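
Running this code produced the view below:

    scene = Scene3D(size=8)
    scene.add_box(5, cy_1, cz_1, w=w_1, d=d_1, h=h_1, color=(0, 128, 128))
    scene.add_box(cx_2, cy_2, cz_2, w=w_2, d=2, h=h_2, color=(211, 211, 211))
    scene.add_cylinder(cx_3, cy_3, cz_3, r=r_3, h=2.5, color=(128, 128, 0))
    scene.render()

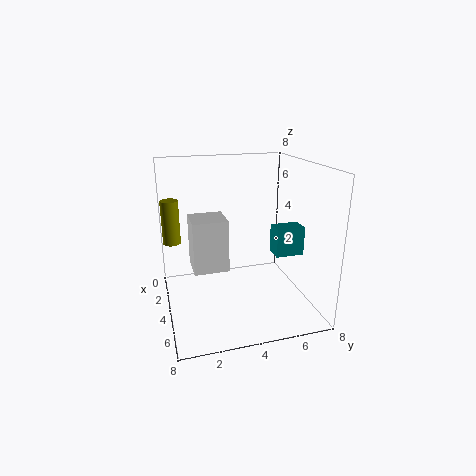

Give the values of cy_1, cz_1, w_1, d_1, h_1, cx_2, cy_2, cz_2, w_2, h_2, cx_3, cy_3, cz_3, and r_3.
cy_1 = 5.5; cz_1 = 3.5; w_1 = 1; d_1 = 1.5; h_1 = 1.5; cx_2 = 2; cy_2 = 1.5; cz_2 = 2; w_2 = 2; h_2 = 3; cx_3 = 2.5; cy_3 = 0.5; cz_3 = 3.5; r_3 = 0.5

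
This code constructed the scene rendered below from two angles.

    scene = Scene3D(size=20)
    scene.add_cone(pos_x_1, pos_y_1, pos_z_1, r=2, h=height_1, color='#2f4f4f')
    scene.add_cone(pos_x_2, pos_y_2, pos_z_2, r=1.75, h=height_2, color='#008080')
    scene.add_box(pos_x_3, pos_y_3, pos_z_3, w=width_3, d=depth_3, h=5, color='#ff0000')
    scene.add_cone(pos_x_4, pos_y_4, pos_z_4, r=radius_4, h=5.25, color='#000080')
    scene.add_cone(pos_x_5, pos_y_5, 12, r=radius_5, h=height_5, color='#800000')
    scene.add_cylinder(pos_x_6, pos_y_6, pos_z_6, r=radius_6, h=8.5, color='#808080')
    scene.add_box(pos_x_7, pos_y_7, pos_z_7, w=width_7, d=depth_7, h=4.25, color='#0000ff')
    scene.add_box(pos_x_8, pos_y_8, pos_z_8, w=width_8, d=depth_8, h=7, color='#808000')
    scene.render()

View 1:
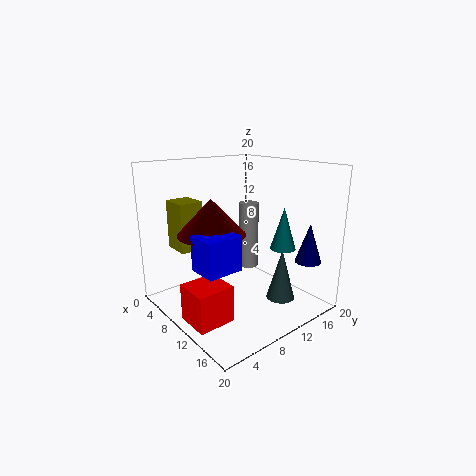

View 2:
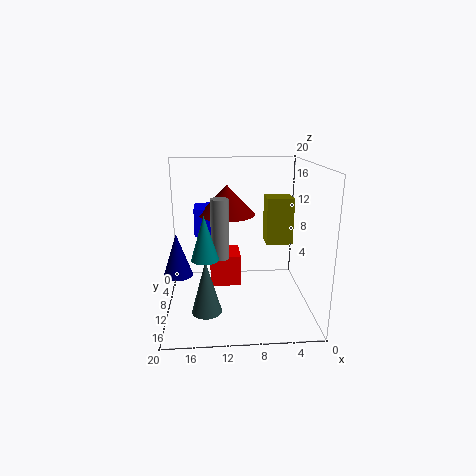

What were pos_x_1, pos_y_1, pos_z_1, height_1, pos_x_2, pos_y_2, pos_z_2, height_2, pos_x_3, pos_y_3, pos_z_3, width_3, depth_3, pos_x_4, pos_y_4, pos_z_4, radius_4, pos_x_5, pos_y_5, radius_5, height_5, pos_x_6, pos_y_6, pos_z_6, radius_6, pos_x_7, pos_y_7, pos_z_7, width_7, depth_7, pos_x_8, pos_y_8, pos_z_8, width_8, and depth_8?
pos_x_1 = 14.5
pos_y_1 = 14.25
pos_z_1 = 1.25
height_1 = 7.25
pos_x_2 = 14.5
pos_y_2 = 14.25
pos_z_2 = 8.75
height_2 = 5.75
pos_x_3 = 9.25
pos_y_3 = 1
pos_z_3 = 0.5
width_3 = 4.75
depth_3 = 5
pos_x_4 = 17.75
pos_y_4 = 15.75
pos_z_4 = 7.5
radius_4 = 1.75
pos_x_5 = 11.25
pos_y_5 = 4.75
radius_5 = 4.25
height_5 = 4.5
pos_x_6 = 12.5
pos_y_6 = 9.75
pos_z_6 = 7
radius_6 = 1.25
pos_x_7 = 12.5
pos_y_7 = 1
pos_z_7 = 8.75
width_7 = 3.75
depth_7 = 4.5
pos_x_8 = 1.5
pos_y_8 = 3.75
pos_z_8 = 7.75
width_8 = 4
depth_8 = 3.5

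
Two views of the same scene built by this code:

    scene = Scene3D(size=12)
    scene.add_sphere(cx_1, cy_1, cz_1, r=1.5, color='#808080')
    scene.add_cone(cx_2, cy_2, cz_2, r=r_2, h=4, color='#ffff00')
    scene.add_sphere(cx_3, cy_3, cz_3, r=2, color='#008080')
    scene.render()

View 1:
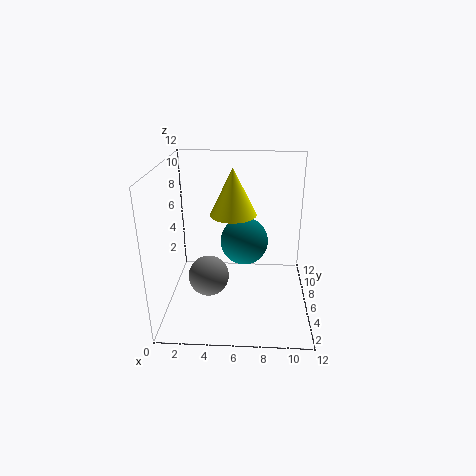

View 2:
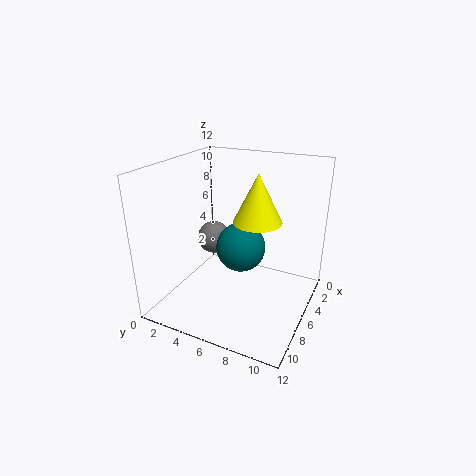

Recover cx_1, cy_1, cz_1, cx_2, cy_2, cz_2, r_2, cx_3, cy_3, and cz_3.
cx_1 = 4
cy_1 = 2.5
cz_1 = 4.5
cx_2 = 5.5
cy_2 = 7.5
cz_2 = 7.5
r_2 = 2
cx_3 = 6.5
cy_3 = 6.5
cz_3 = 5.5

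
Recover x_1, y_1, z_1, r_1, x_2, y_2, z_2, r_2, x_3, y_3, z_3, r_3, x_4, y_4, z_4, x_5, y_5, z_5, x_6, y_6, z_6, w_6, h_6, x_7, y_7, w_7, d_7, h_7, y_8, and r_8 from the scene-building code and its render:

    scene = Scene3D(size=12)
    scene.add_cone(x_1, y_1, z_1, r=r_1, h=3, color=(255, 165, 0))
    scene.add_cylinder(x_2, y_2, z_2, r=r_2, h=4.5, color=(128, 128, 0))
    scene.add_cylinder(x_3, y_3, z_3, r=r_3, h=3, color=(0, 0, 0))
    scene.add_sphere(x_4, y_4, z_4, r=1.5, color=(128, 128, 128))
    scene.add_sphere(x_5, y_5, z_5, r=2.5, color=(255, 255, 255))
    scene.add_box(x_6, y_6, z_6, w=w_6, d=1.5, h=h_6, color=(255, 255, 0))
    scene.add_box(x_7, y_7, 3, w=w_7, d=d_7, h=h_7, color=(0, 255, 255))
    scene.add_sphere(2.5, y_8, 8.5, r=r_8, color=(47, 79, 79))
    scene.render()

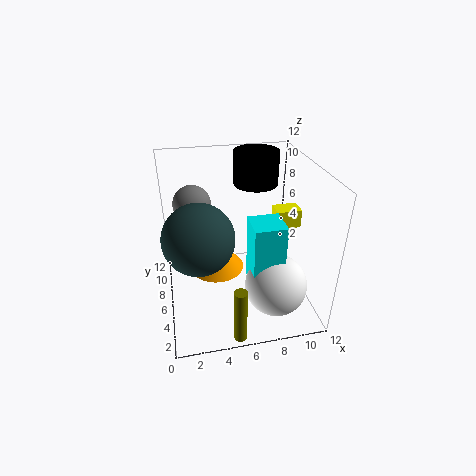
x_1 = 4.5; y_1 = 8.5; z_1 = 1.5; r_1 = 2.5; x_2 = 5; y_2 = 0.5; z_2 = 0.5; r_2 = 0.5; x_3 = 8.5; y_3 = 10; z_3 = 9; r_3 = 2; x_4 = 2.5; y_4 = 7; z_4 = 9; x_5 = 8.5; y_5 = 3; z_5 = 3; x_6 = 9; y_6 = 5; z_6 = 7; w_6 = 2; h_6 = 1.5; x_7 = 6.5; y_7 = 2.5; w_7 = 2.5; d_7 = 2.5; h_7 = 5.5; y_8 = 2.5; r_8 = 2.5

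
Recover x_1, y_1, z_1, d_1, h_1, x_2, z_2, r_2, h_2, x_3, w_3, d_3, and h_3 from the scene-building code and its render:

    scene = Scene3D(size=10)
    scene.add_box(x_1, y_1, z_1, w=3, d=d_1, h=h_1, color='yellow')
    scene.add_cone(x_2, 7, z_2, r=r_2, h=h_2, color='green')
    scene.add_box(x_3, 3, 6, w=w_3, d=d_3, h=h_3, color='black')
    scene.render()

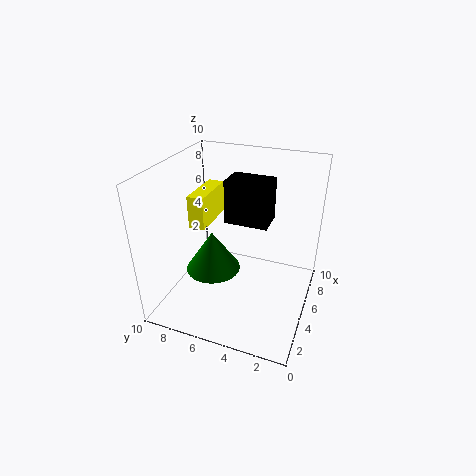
x_1 = 2; y_1 = 6; z_1 = 7; d_1 = 1; h_1 = 2; x_2 = 5; z_2 = 2; r_2 = 2; h_2 = 3; x_3 = 5; w_3 = 2; d_3 = 3; h_3 = 3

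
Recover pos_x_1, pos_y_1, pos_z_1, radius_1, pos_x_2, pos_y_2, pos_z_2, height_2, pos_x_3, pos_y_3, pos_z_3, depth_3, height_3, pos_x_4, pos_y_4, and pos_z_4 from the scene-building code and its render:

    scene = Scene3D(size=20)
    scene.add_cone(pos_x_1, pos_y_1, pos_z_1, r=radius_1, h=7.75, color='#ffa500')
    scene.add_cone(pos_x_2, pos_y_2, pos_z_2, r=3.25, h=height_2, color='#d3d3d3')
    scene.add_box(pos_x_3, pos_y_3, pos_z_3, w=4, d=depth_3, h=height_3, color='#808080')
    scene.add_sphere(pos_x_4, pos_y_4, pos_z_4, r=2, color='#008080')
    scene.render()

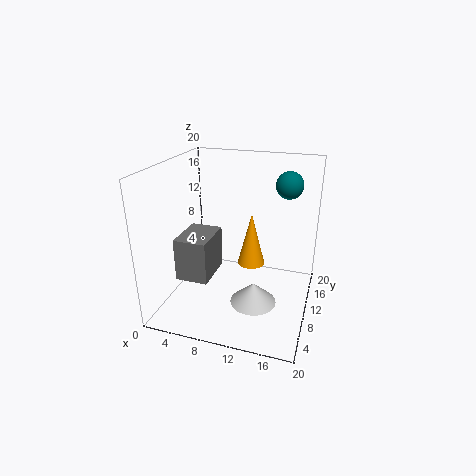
pos_x_1 = 11.25
pos_y_1 = 12.5
pos_z_1 = 5
radius_1 = 2
pos_x_2 = 12.75
pos_y_2 = 8.5
pos_z_2 = 1
height_2 = 3
pos_x_3 = 4.75
pos_y_3 = 1.5
pos_z_3 = 7.5
depth_3 = 5.5
height_3 = 5.25
pos_x_4 = 15.75
pos_y_4 = 16.25
pos_z_4 = 16.25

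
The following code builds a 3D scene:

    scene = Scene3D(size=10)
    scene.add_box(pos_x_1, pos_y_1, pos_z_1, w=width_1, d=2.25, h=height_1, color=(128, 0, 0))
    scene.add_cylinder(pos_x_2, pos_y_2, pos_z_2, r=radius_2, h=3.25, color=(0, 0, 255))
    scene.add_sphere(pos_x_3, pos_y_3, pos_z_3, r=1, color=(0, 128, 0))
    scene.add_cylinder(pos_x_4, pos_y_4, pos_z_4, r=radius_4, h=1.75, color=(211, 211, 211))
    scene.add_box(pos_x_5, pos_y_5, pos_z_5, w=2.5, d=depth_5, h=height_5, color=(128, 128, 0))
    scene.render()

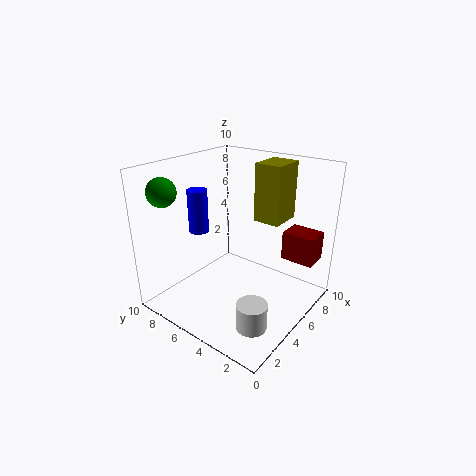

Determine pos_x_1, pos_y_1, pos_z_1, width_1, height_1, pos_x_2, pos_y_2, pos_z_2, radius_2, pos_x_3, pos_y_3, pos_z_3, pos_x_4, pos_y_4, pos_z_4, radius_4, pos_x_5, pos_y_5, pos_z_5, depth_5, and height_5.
pos_x_1 = 6.75, pos_y_1 = 0.25, pos_z_1 = 3.5, width_1 = 1.75, height_1 = 2, pos_x_2 = 5, pos_y_2 = 8.75, pos_z_2 = 4.5, radius_2 = 0.75, pos_x_3 = 2, pos_y_3 = 9, pos_z_3 = 8.25, pos_x_4 = 2.5, pos_y_4 = 2, pos_z_4 = 0.5, radius_4 = 1, pos_x_5 = 7.25, pos_y_5 = 3.25, pos_z_5 = 5.5, depth_5 = 2, height_5 = 4.25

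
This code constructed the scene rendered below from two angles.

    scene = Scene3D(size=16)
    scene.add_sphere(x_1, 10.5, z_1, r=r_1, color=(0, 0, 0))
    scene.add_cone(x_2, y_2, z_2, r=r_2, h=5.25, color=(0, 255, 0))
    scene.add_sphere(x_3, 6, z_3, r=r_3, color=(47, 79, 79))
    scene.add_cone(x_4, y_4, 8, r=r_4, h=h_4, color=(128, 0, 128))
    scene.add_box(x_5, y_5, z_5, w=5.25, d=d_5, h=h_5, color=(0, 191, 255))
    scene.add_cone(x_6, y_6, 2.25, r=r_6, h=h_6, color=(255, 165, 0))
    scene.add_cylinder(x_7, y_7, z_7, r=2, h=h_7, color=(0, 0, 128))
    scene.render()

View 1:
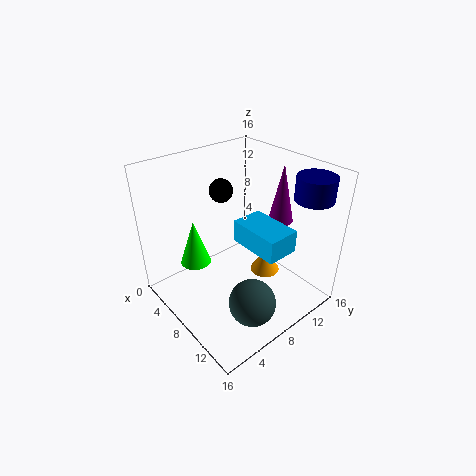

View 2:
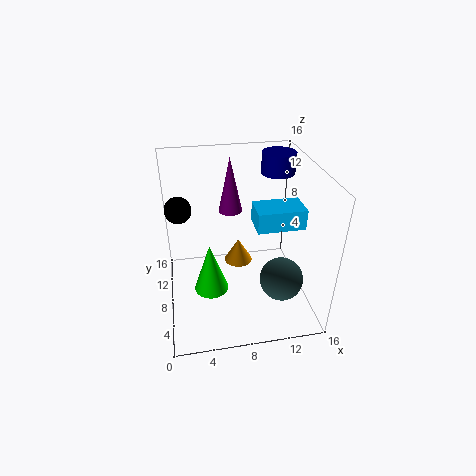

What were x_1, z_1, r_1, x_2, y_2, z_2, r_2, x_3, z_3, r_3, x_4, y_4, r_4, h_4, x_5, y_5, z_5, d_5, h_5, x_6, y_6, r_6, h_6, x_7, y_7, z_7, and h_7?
x_1 = 1.75, z_1 = 10.75, r_1 = 1.5, x_2 = 4.5, y_2 = 4.5, z_2 = 4.5, r_2 = 1.75, x_3 = 12.75, z_3 = 3, r_3 = 2.5, x_4 = 8.25, y_4 = 14.5, r_4 = 1.5, h_4 = 7, x_5 = 9.75, y_5 = 6, z_5 = 9.5, d_5 = 3.25, h_5 = 2.25, x_6 = 8.75, y_6 = 11.75, r_6 = 1.75, h_6 = 3, x_7 = 13.75, y_7 = 13, z_7 = 13.25, h_7 = 2.5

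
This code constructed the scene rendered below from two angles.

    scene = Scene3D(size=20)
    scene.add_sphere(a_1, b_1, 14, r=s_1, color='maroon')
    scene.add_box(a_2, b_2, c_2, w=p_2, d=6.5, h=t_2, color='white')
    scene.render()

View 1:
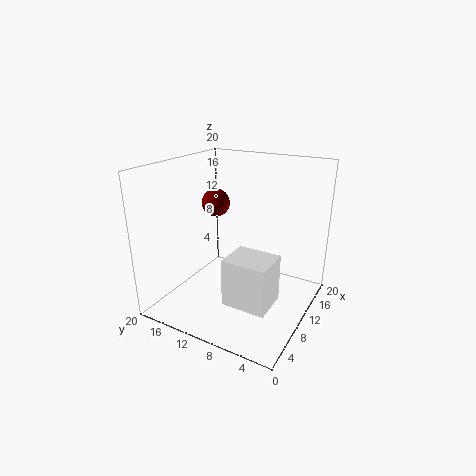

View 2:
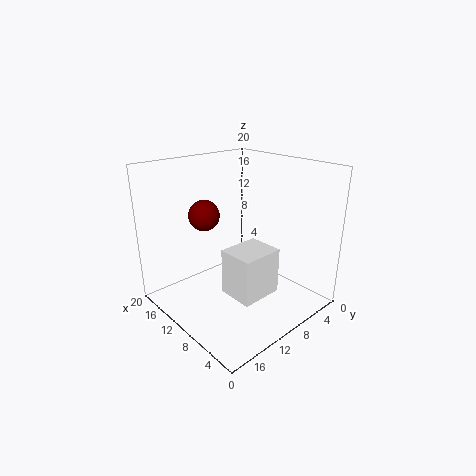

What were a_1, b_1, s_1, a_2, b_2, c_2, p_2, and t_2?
a_1 = 11.5
b_1 = 14.5
s_1 = 2
a_2 = 7
b_2 = 4.5
c_2 = 0.5
p_2 = 5.5
t_2 = 7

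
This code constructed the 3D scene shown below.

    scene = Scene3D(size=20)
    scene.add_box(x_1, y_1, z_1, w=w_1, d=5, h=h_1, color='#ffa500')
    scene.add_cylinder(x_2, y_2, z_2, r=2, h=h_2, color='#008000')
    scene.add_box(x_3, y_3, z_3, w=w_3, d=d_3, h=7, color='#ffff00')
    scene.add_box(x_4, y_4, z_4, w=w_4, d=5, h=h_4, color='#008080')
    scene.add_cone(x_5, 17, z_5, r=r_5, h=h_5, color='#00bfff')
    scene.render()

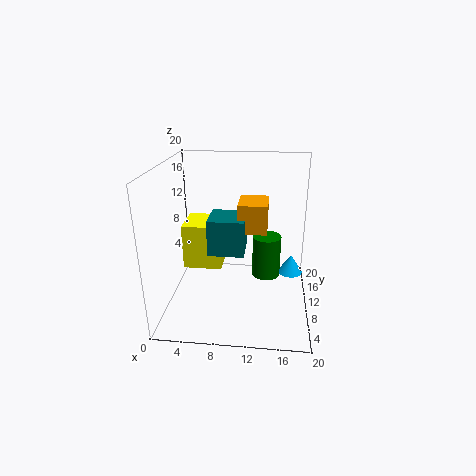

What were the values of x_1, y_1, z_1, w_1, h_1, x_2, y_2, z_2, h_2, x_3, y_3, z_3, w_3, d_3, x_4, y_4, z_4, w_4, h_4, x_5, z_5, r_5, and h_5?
x_1 = 10; y_1 = 9; z_1 = 11; w_1 = 4; h_1 = 4; x_2 = 14; y_2 = 11; z_2 = 4; h_2 = 6; x_3 = 1; y_3 = 13; z_3 = 3; w_3 = 6; d_3 = 6; x_4 = 6; y_4 = 8; z_4 = 8; w_4 = 5; h_4 = 5; x_5 = 18; z_5 = 1; r_5 = 2; h_5 = 3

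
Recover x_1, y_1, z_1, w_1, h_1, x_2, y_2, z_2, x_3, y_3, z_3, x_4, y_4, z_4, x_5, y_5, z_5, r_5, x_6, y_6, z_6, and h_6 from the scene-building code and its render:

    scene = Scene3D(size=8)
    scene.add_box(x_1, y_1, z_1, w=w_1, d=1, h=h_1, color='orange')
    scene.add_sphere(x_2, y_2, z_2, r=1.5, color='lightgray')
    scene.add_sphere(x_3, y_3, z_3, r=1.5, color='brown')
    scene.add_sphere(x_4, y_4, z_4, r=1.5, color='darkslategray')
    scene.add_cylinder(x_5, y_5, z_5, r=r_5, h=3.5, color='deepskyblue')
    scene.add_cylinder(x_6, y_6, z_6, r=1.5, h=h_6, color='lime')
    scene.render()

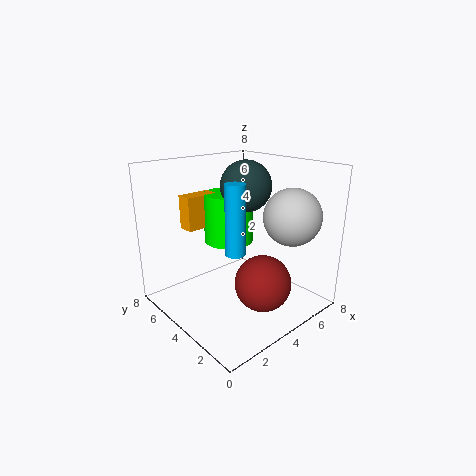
x_1 = 2.5, y_1 = 6.5, z_1 = 4, w_1 = 2, h_1 = 2, x_2 = 5.5, y_2 = 1.5, z_2 = 5.5, x_3 = 4, y_3 = 2, z_3 = 2, x_4 = 5.5, y_4 = 5, z_4 = 6.5, x_5 = 2.5, y_5 = 2.5, z_5 = 4, r_5 = 0.5, x_6 = 5, y_6 = 6, z_6 = 3, h_6 = 3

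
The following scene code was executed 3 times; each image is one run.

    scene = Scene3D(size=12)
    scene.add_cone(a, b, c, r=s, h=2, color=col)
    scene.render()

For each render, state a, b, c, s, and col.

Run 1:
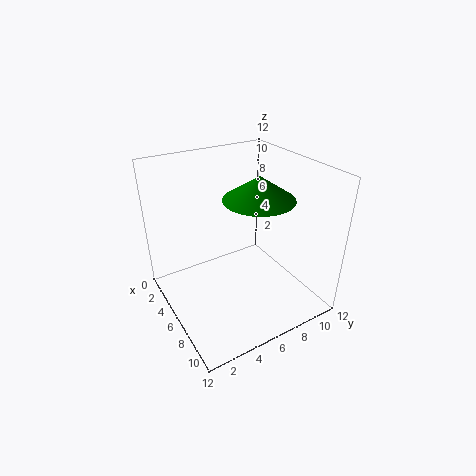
a = 6, b = 8, c = 9, s = 3, col = 'green'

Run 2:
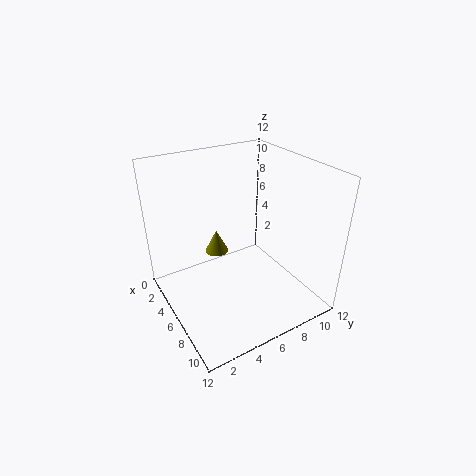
a = 4, b = 5, c = 4, s = 1, col = 'olive'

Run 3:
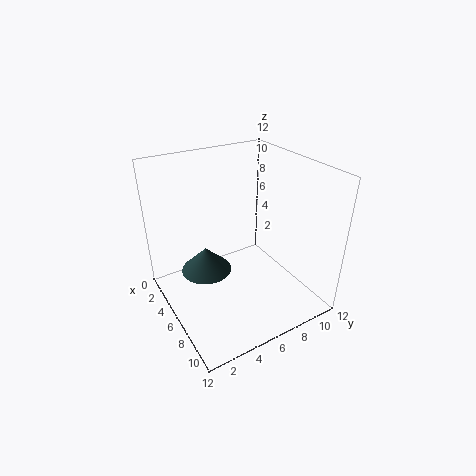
a = 6, b = 3, c = 4, s = 2, col = 'darkslategray'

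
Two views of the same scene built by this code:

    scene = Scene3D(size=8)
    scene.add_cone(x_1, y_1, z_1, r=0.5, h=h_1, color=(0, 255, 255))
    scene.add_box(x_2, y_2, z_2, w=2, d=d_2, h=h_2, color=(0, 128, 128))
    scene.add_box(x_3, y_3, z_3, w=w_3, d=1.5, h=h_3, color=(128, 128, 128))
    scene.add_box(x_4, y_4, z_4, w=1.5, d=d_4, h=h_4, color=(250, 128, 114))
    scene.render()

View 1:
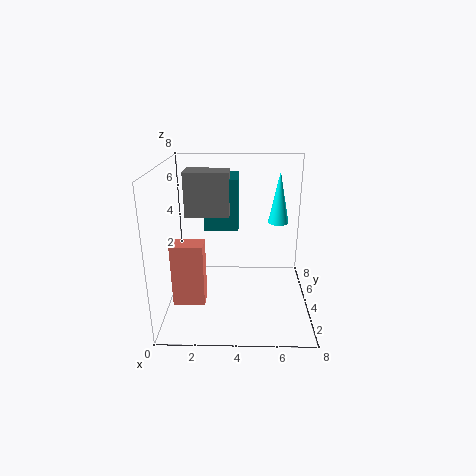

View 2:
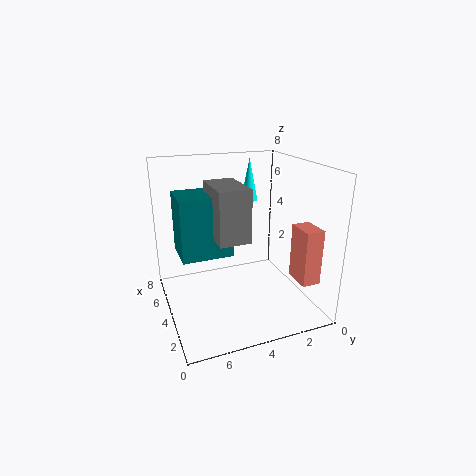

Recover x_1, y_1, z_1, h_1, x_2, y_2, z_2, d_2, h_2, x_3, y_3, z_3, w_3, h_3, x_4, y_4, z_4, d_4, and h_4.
x_1 = 6
y_1 = 2.5
z_1 = 5.5
h_1 = 2.5
x_2 = 2
y_2 = 5
z_2 = 4
d_2 = 2.5
h_2 = 3
x_3 = 1
y_3 = 4.5
z_3 = 5
w_3 = 2.5
h_3 = 2.5
x_4 = 1
y_4 = 0.5
z_4 = 2
d_4 = 1
h_4 = 3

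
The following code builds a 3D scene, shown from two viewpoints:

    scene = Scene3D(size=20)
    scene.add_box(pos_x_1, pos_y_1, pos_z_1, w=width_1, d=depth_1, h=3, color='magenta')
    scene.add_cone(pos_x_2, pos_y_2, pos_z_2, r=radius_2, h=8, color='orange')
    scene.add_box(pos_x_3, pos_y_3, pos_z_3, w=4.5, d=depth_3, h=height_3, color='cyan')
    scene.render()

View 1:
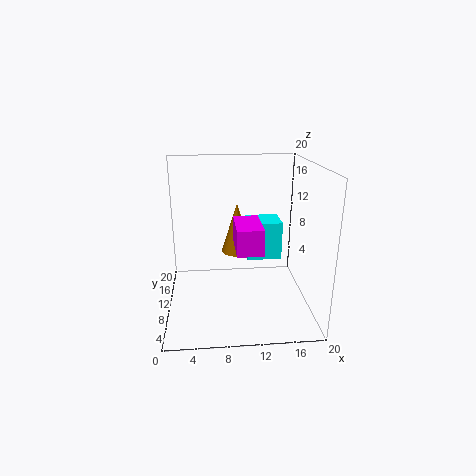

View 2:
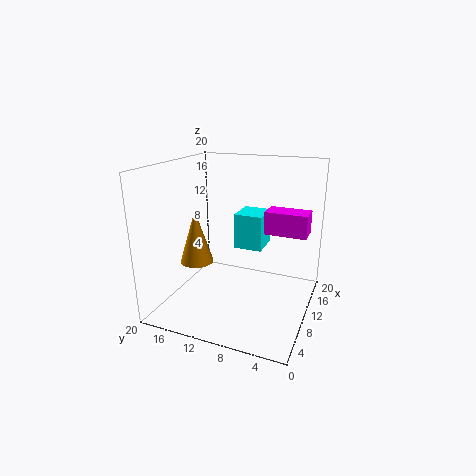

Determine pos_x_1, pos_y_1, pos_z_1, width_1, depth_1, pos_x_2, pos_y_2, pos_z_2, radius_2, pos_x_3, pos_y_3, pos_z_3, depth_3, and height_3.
pos_x_1 = 9, pos_y_1 = 0.5, pos_z_1 = 11.5, width_1 = 3, depth_1 = 5.5, pos_x_2 = 10.5, pos_y_2 = 17, pos_z_2 = 5, radius_2 = 2.5, pos_x_3 = 11, pos_y_3 = 7, pos_z_3 = 8, depth_3 = 4, height_3 = 5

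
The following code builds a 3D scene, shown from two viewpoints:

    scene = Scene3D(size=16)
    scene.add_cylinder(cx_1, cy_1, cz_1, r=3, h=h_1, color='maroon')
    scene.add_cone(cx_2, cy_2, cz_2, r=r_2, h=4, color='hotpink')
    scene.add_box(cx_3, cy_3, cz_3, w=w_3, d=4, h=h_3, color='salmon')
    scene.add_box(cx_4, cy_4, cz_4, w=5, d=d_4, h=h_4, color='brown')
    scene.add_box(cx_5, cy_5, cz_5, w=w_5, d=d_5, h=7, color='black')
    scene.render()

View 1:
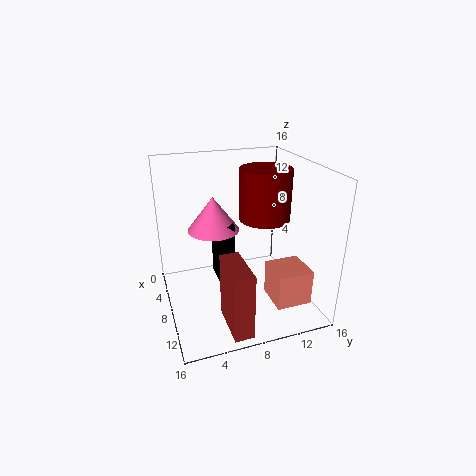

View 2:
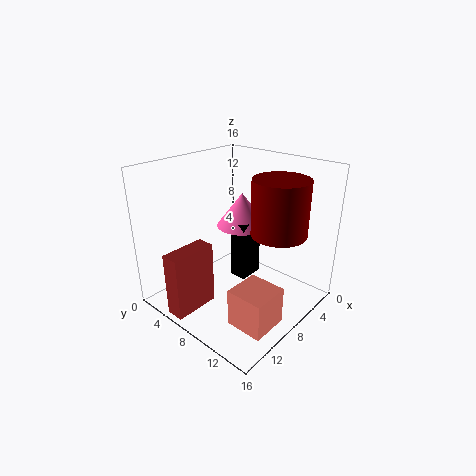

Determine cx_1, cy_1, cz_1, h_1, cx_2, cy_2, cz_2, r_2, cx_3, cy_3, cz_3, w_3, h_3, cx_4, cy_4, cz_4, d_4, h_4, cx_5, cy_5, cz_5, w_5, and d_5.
cx_1 = 6; cy_1 = 12; cz_1 = 9; h_1 = 6; cx_2 = 5; cy_2 = 6; cz_2 = 8; r_2 = 3; cx_3 = 9; cy_3 = 11; cz_3 = 1; w_3 = 4; h_3 = 4; cx_4 = 11; cy_4 = 5; cz_4 = 1; d_4 = 2; h_4 = 7; cx_5 = 4; cy_5 = 6; cz_5 = 2; w_5 = 3; d_5 = 2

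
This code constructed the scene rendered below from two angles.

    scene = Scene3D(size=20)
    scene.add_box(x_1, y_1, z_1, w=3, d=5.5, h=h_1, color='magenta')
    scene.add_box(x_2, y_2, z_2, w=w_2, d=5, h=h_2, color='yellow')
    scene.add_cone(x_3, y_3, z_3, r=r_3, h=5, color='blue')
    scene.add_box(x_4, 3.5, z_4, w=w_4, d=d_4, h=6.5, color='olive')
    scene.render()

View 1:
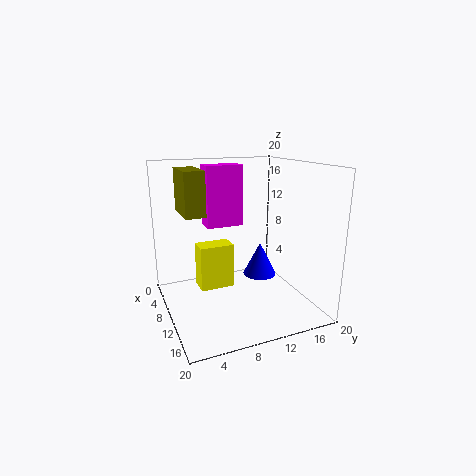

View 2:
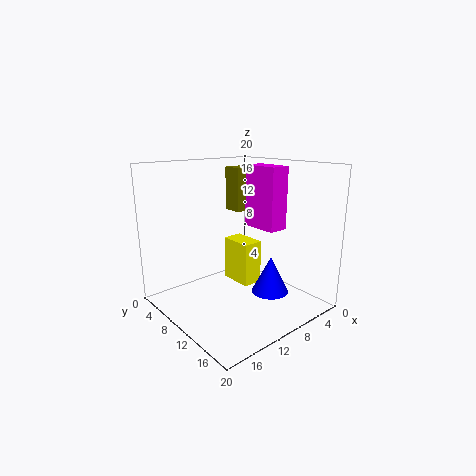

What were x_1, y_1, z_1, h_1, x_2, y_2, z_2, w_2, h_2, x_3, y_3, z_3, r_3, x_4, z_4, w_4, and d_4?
x_1 = 3
y_1 = 7
z_1 = 10.5
h_1 = 9
x_2 = 5.5
y_2 = 5
z_2 = 2
w_2 = 3
h_2 = 6.5
x_3 = 8
y_3 = 14.5
z_3 = 3
r_3 = 2.5
x_4 = 0.5
z_4 = 12.5
w_4 = 6.5
d_4 = 3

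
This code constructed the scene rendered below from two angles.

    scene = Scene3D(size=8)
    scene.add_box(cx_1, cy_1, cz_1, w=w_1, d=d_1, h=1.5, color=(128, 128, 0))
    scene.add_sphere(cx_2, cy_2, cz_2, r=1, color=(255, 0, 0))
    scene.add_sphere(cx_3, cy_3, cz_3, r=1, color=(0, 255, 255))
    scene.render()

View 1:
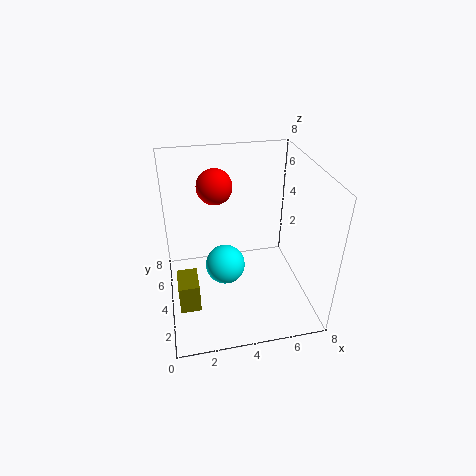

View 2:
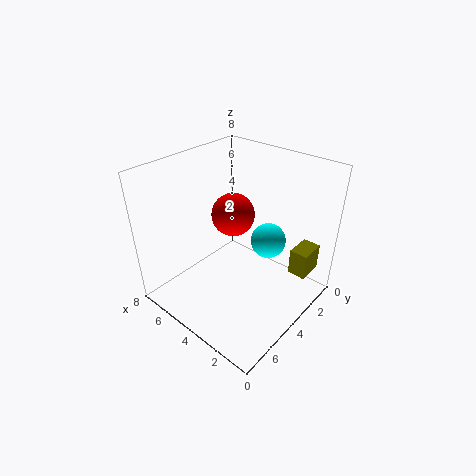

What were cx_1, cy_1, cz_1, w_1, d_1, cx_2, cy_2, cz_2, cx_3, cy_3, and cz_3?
cx_1 = 0.5; cy_1 = 1; cz_1 = 2; w_1 = 1; d_1 = 1.5; cx_2 = 3; cy_2 = 5.5; cz_2 = 6.5; cx_3 = 3; cy_3 = 2.5; cz_3 = 3.5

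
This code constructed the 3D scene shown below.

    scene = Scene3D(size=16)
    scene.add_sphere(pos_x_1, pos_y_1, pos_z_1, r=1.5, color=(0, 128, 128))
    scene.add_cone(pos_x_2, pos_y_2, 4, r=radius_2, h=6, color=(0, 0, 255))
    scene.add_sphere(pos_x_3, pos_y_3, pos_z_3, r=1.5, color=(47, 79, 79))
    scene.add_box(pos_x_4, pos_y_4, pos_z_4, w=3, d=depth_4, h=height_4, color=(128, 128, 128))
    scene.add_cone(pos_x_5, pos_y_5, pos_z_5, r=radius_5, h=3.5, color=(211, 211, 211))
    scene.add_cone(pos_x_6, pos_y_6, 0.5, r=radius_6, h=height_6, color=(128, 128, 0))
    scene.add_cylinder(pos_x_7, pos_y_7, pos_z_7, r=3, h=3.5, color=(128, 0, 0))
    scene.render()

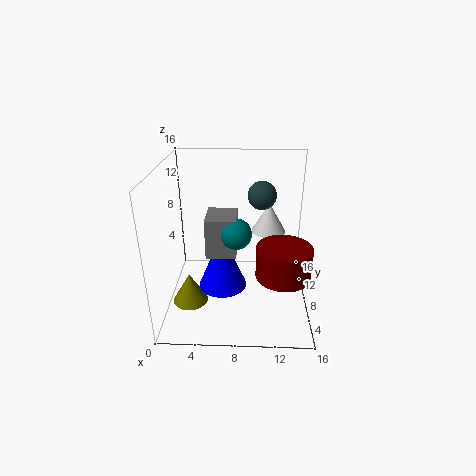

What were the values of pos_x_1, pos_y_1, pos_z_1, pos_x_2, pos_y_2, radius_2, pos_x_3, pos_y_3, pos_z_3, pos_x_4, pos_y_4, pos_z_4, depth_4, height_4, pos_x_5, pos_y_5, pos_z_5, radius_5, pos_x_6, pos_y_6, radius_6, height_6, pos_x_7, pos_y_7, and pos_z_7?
pos_x_1 = 8; pos_y_1 = 4; pos_z_1 = 10.5; pos_x_2 = 6.5; pos_y_2 = 5; radius_2 = 2.5; pos_x_3 = 10.5; pos_y_3 = 8; pos_z_3 = 13; pos_x_4 = 5; pos_y_4 = 3.5; pos_z_4 = 8; depth_4 = 3.5; height_4 = 4; pos_x_5 = 11.5; pos_y_5 = 11; pos_z_5 = 7.5; radius_5 = 2; pos_x_6 = 2.5; pos_y_6 = 6.5; radius_6 = 2; height_6 = 3.5; pos_x_7 = 13; pos_y_7 = 6; pos_z_7 = 4.5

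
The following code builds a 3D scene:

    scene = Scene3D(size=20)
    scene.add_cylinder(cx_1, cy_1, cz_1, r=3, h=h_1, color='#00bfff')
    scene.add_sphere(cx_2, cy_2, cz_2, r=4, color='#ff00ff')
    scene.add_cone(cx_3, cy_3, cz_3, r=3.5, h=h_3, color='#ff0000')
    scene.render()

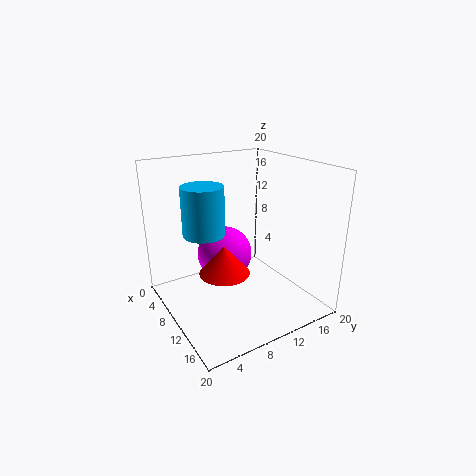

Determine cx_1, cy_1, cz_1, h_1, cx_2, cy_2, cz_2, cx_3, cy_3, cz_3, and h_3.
cx_1 = 6.5; cy_1 = 6.5; cz_1 = 10; h_1 = 7; cx_2 = 7; cy_2 = 9.5; cz_2 = 6.5; cx_3 = 10.5; cy_3 = 7.5; cz_3 = 5.5; h_3 = 4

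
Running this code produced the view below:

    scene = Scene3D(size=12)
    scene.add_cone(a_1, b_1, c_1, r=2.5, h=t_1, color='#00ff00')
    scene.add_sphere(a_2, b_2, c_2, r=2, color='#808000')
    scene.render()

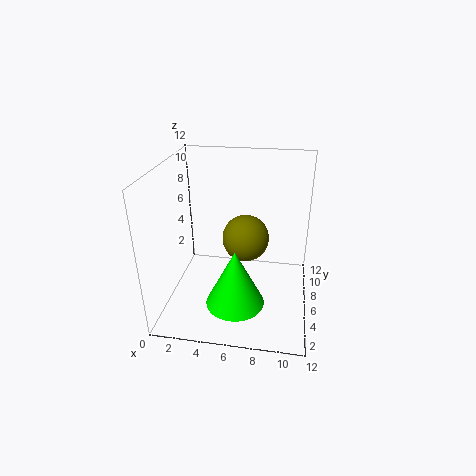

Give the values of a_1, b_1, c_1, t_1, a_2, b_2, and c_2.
a_1 = 6; b_1 = 4.5; c_1 = 0.5; t_1 = 5; a_2 = 6.5; b_2 = 7; c_2 = 5.5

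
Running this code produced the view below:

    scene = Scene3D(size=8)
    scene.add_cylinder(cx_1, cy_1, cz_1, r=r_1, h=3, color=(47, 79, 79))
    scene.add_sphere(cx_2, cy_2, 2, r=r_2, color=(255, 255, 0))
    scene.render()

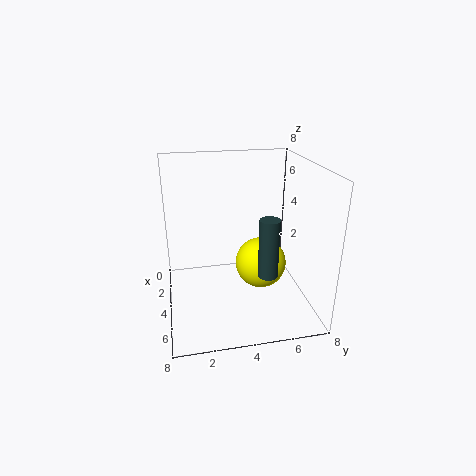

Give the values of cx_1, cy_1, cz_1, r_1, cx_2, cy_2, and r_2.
cx_1 = 6.5; cy_1 = 5; cz_1 = 3; r_1 = 0.5; cx_2 = 3.5; cy_2 = 5.5; r_2 = 1.5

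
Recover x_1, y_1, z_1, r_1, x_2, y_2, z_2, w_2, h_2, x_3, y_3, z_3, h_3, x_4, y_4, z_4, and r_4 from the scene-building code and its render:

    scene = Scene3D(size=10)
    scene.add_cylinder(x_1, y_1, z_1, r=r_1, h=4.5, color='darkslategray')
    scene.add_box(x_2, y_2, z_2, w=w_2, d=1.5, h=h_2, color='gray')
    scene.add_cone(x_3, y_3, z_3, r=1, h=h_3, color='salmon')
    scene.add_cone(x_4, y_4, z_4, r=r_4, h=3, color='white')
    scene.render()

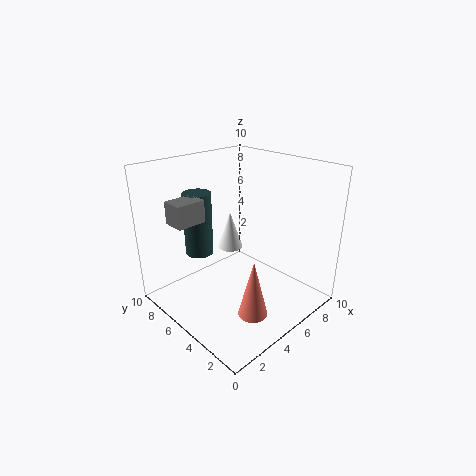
x_1 = 3.5, y_1 = 7.5, z_1 = 3.5, r_1 = 1, x_2 = 1, y_2 = 6, z_2 = 6.5, w_2 = 2, h_2 = 1.5, x_3 = 4, y_3 = 2.5, z_3 = 0.5, h_3 = 4, x_4 = 7, y_4 = 8, z_4 = 2.5, r_4 = 1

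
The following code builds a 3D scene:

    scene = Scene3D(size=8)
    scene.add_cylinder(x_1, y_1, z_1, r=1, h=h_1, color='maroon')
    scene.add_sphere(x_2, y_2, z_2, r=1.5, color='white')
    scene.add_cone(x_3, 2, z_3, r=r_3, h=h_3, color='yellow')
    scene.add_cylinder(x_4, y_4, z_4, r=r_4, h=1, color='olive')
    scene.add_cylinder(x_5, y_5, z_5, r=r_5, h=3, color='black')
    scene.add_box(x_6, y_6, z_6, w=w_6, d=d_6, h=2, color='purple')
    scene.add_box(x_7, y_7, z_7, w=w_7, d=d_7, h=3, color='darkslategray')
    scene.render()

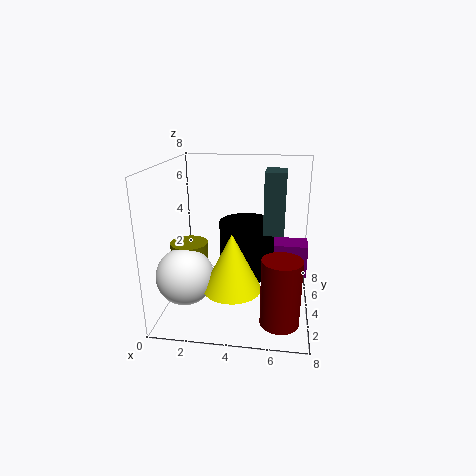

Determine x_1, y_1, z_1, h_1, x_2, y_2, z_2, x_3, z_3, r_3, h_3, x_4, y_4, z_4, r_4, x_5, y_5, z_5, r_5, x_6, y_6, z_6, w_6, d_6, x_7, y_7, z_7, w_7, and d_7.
x_1 = 6.5, y_1 = 1.5, z_1 = 0.5, h_1 = 3.5, x_2 = 1.5, y_2 = 2, z_2 = 2.5, x_3 = 4, z_3 = 2, r_3 = 1.5, h_3 = 3, x_4 = 1.5, y_4 = 3, z_4 = 3, r_4 = 1, x_5 = 4.5, y_5 = 4, z_5 = 2, r_5 = 1.5, x_6 = 5.5, y_6 = 5.5, z_6 = 1, w_6 = 2.5, d_6 = 1.5, x_7 = 5.5, y_7 = 2, z_7 = 5, w_7 = 1, d_7 = 1.5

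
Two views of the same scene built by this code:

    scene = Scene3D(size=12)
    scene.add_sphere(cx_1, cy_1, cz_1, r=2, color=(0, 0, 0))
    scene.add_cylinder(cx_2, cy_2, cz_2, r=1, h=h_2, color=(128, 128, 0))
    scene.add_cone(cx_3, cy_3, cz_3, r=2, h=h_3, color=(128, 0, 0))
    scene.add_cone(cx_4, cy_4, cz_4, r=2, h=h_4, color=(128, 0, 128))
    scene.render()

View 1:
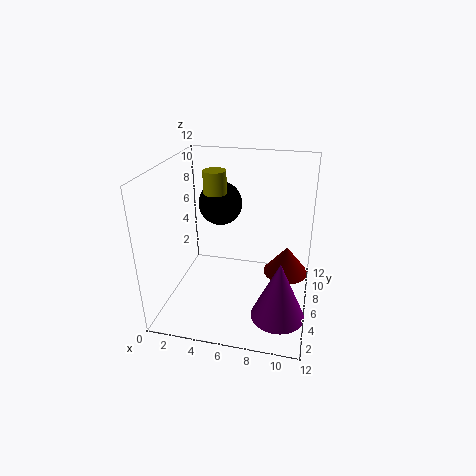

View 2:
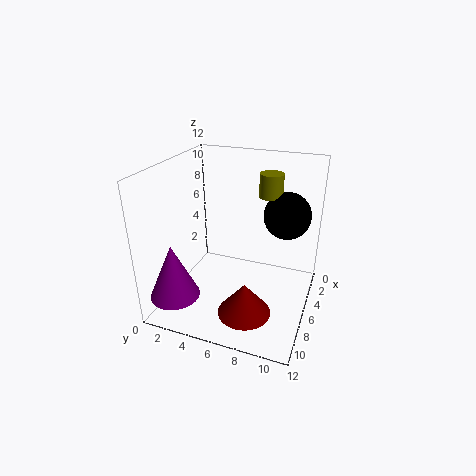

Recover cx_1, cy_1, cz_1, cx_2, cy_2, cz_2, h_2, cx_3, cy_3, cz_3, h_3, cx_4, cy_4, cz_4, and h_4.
cx_1 = 3.5, cy_1 = 9.5, cz_1 = 7.5, cx_2 = 3.5, cy_2 = 8, cz_2 = 9, h_2 = 2, cx_3 = 10, cy_3 = 8, cz_3 = 2, h_3 = 2.5, cx_4 = 10, cy_4 = 2, cz_4 = 2, h_4 = 4.5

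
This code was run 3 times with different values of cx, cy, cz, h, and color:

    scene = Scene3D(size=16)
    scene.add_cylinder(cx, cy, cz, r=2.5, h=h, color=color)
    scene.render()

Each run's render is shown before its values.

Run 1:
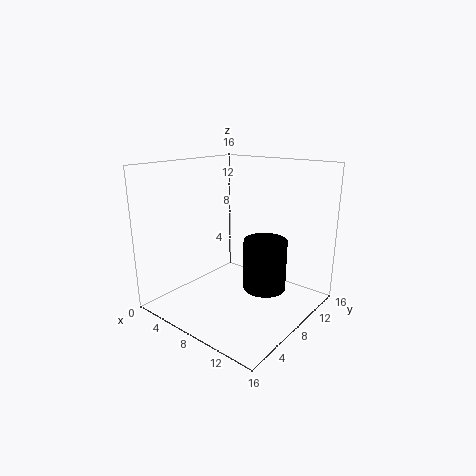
cx = 10
cy = 10.5
cz = 1.5
h = 6
color = 'black'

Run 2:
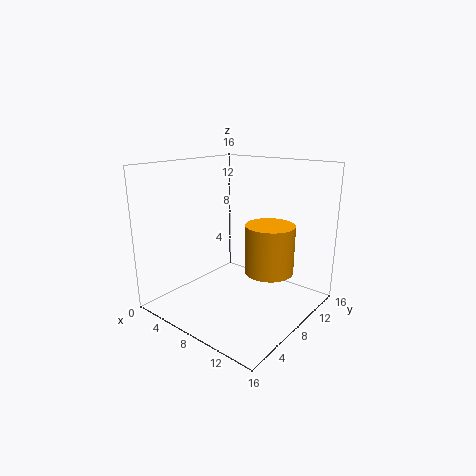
cx = 12.5
cy = 7.5
cz = 5.5
h = 5
color = 'orange'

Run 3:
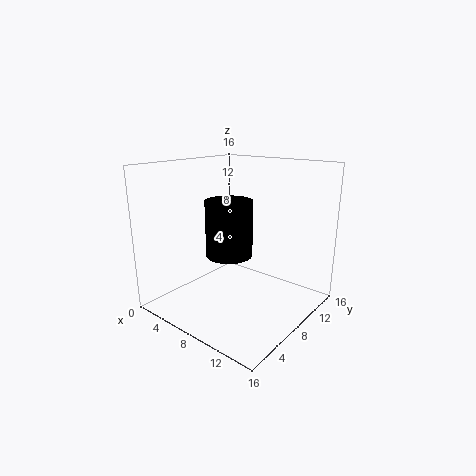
cx = 8
cy = 6.5
cz = 6.5
h = 6
color = 'black'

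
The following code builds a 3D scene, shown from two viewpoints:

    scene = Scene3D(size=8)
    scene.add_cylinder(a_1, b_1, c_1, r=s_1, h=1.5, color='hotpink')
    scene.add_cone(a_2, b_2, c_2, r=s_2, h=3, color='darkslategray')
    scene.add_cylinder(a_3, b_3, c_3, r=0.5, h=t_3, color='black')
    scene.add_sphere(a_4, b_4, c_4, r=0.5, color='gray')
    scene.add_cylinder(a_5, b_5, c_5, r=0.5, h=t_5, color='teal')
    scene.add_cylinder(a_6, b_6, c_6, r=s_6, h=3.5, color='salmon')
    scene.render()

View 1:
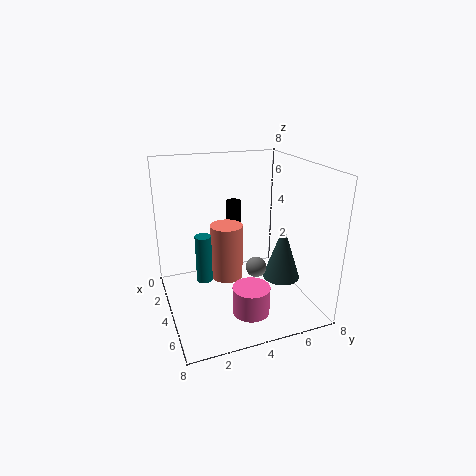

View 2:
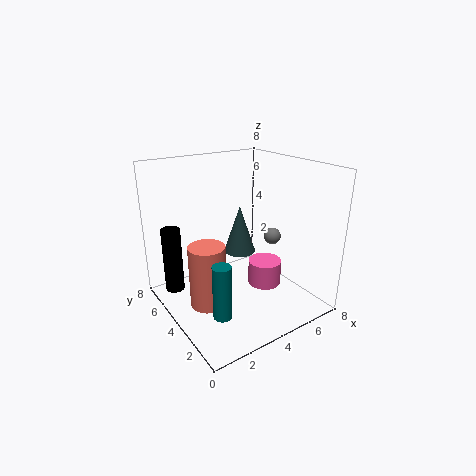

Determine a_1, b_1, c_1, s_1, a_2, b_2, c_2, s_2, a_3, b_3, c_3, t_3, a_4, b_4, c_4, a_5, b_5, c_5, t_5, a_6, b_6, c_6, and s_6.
a_1 = 6, b_1 = 4, c_1 = 0.5, s_1 = 1, a_2 = 5.5, b_2 = 6, c_2 = 2, s_2 = 1, a_3 = 0.5, b_3 = 5, c_3 = 1.5, t_3 = 3.5, a_4 = 6.5, b_4 = 4, c_4 = 3.5, a_5 = 2, b_5 = 2.5, c_5 = 0.5, t_5 = 3, a_6 = 2, b_6 = 4, c_6 = 0.5, s_6 = 1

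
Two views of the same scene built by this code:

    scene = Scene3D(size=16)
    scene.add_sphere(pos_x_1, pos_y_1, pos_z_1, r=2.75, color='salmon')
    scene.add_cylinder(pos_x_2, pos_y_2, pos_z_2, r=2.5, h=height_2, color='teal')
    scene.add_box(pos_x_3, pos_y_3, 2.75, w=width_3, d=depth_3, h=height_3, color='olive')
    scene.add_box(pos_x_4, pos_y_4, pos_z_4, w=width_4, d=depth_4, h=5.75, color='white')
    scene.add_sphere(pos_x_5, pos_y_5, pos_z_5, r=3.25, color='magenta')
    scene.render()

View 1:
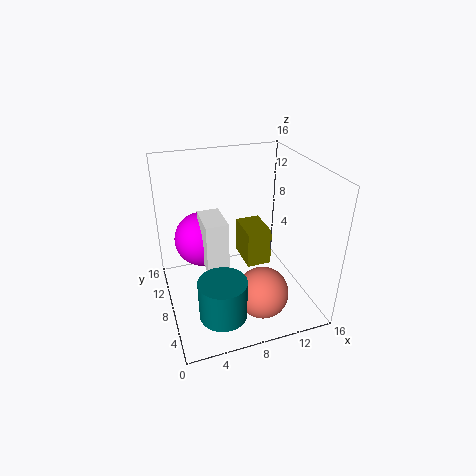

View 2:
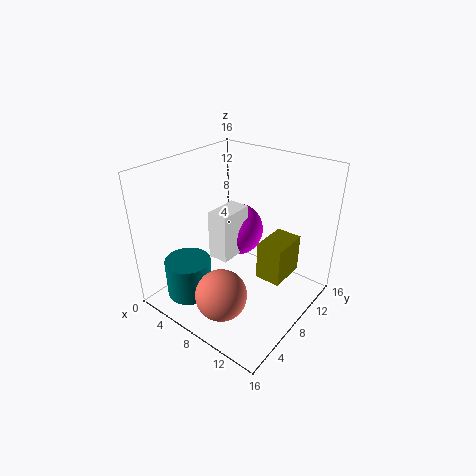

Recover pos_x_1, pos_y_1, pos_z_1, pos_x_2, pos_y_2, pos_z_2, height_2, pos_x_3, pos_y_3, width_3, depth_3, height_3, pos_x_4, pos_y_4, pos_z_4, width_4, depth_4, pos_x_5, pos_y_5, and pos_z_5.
pos_x_1 = 9.25; pos_y_1 = 3.5; pos_z_1 = 3.5; pos_x_2 = 4.75; pos_y_2 = 3.25; pos_z_2 = 2; height_2 = 4.25; pos_x_3 = 9.75; pos_y_3 = 9.25; width_3 = 3; depth_3 = 4.5; height_3 = 4.5; pos_x_4 = 4.25; pos_y_4 = 7.25; pos_z_4 = 4.5; width_4 = 2.5; depth_4 = 4.25; pos_x_5 = 4.75; pos_y_5 = 12; pos_z_5 = 6.25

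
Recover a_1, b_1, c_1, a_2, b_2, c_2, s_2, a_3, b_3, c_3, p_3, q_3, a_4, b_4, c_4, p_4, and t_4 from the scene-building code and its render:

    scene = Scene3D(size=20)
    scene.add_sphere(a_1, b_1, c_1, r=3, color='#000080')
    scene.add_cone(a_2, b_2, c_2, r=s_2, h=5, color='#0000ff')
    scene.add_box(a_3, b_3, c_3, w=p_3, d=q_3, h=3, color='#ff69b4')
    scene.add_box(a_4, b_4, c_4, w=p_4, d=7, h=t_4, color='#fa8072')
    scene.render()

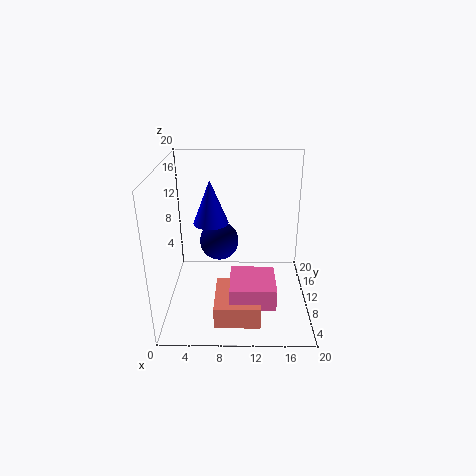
a_1 = 7; b_1 = 15; c_1 = 7; a_2 = 7; b_2 = 4; c_2 = 15; s_2 = 2; a_3 = 9; b_3 = 3; c_3 = 3; p_3 = 6; q_3 = 6; a_4 = 7; b_4 = 2; c_4 = 1; p_4 = 6; t_4 = 3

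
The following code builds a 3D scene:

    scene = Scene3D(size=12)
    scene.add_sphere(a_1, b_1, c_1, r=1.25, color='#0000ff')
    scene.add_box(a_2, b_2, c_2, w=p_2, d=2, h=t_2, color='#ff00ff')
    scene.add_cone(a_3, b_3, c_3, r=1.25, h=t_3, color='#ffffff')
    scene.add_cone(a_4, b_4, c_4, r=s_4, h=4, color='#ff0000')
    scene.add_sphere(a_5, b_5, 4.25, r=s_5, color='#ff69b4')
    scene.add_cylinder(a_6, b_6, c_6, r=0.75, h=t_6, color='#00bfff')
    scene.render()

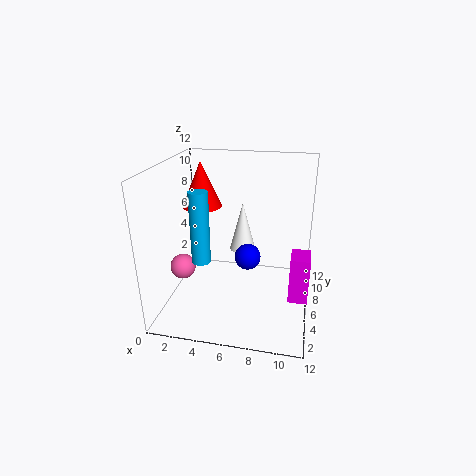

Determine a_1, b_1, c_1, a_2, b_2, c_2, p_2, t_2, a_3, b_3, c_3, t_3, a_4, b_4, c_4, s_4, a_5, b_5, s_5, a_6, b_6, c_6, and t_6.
a_1 = 6.25; b_1 = 9.25; c_1 = 2.5; a_2 = 10.5; b_2 = 3.5; c_2 = 2; p_2 = 1.5; t_2 = 3.75; a_3 = 5.5; b_3 = 10.5; c_3 = 2.75; t_3 = 4.75; a_4 = 2.25; b_4 = 8.25; c_4 = 7.75; s_4 = 1.75; a_5 = 2; b_5 = 3.5; s_5 = 1; a_6 = 3.5; b_6 = 3.75; c_6 = 4.75; t_6 = 5.75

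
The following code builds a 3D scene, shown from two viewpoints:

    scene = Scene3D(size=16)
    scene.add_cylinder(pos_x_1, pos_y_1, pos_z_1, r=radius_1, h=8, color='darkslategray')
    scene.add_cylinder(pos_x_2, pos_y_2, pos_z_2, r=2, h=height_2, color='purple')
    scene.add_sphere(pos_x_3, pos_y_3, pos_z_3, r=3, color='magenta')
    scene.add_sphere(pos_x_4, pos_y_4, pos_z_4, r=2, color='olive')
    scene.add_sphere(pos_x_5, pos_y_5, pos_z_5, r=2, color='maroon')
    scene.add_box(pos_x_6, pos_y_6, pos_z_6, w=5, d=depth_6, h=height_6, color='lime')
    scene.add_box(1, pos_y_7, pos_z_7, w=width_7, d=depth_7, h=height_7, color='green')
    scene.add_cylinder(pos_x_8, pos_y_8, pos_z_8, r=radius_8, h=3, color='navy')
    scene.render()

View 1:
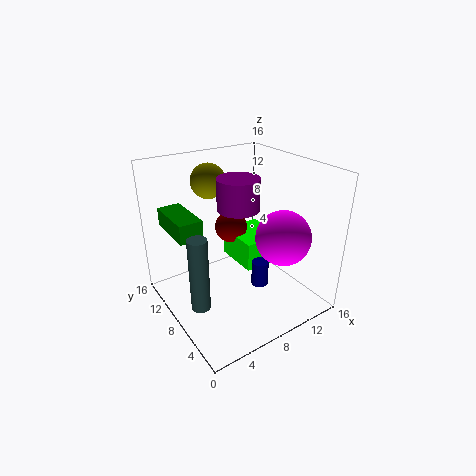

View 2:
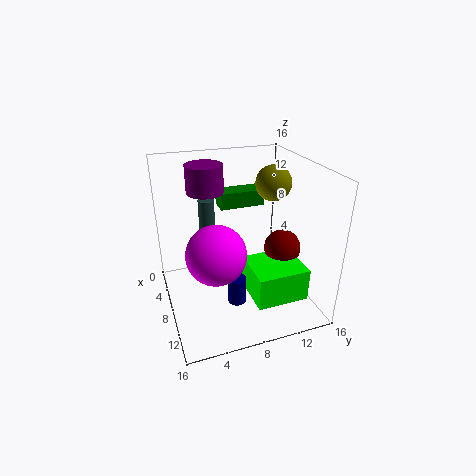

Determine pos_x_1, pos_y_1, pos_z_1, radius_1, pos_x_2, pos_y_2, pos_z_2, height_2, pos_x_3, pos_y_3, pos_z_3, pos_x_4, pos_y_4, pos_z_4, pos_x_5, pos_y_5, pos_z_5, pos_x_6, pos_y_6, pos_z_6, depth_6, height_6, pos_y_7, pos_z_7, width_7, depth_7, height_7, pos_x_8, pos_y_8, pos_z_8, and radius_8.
pos_x_1 = 2
pos_y_1 = 6
pos_z_1 = 2.5
radius_1 = 1
pos_x_2 = 6
pos_y_2 = 5
pos_z_2 = 13
height_2 = 3
pos_x_3 = 11.5
pos_y_3 = 4.5
pos_z_3 = 8.5
pos_x_4 = 7
pos_y_4 = 12.5
pos_z_4 = 13.5
pos_x_5 = 10
pos_y_5 = 12.5
pos_z_5 = 7
pos_x_6 = 9.5
pos_y_6 = 8
pos_z_6 = 3
depth_6 = 5.5
height_6 = 3.5
pos_y_7 = 7.5
pos_z_7 = 9.5
width_7 = 2.5
depth_7 = 5.5
height_7 = 2
pos_x_8 = 10.5
pos_y_8 = 7
pos_z_8 = 1.5
radius_8 = 1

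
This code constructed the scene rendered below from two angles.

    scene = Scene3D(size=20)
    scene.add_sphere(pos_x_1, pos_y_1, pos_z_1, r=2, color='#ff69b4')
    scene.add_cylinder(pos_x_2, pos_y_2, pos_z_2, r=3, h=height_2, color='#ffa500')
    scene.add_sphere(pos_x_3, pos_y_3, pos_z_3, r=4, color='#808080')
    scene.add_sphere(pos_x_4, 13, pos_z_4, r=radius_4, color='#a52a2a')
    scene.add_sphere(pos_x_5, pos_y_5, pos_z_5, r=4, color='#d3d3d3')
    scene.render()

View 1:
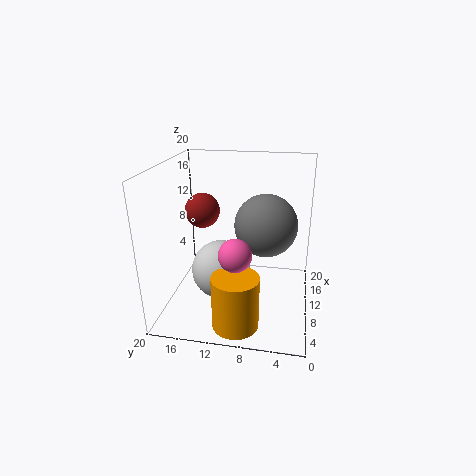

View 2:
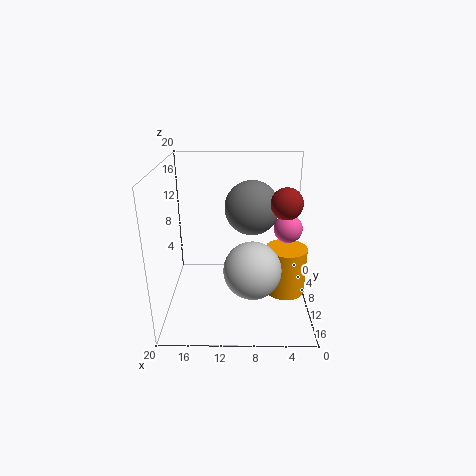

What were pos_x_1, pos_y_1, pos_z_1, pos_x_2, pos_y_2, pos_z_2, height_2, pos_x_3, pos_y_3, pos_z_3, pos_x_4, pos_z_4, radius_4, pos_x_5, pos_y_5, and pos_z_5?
pos_x_1 = 3; pos_y_1 = 9; pos_z_1 = 11; pos_x_2 = 3; pos_y_2 = 9; pos_z_2 = 1; height_2 = 7; pos_x_3 = 8; pos_y_3 = 6; pos_z_3 = 13; pos_x_4 = 4; pos_z_4 = 16; radius_4 = 2; pos_x_5 = 8; pos_y_5 = 12; pos_z_5 = 6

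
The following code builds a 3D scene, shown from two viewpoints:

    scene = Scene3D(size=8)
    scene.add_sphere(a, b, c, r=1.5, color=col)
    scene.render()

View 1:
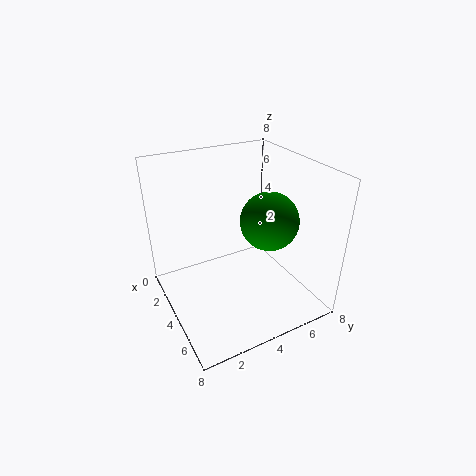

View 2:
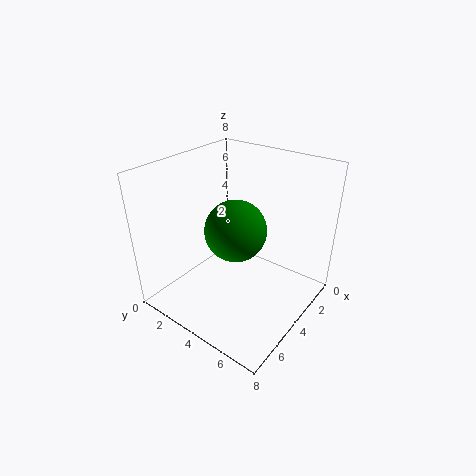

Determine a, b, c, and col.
a = 5.5, b = 5, c = 5.5, col = 'green'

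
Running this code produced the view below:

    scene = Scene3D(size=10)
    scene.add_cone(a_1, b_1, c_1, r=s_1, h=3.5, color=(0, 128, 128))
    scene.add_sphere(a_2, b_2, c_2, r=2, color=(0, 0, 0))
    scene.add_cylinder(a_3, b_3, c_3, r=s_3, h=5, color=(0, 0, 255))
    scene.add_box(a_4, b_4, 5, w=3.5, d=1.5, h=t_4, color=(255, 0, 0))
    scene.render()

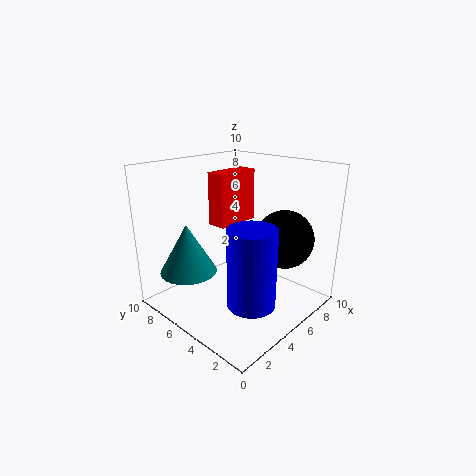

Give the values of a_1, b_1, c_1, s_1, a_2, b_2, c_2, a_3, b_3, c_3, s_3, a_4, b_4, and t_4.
a_1 = 2.5; b_1 = 7.5; c_1 = 2.5; s_1 = 2; a_2 = 7; b_2 = 2.5; c_2 = 5; a_3 = 3; b_3 = 2; c_3 = 2; s_3 = 1.5; a_4 = 5.5; b_4 = 7; t_4 = 4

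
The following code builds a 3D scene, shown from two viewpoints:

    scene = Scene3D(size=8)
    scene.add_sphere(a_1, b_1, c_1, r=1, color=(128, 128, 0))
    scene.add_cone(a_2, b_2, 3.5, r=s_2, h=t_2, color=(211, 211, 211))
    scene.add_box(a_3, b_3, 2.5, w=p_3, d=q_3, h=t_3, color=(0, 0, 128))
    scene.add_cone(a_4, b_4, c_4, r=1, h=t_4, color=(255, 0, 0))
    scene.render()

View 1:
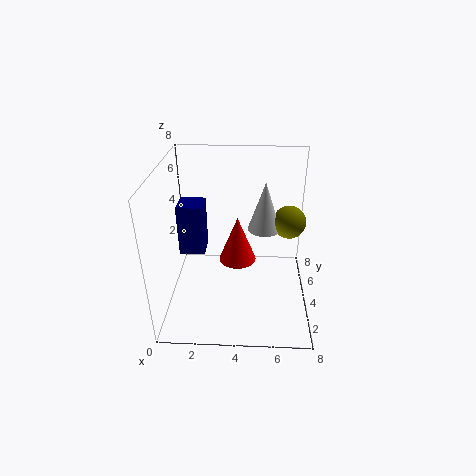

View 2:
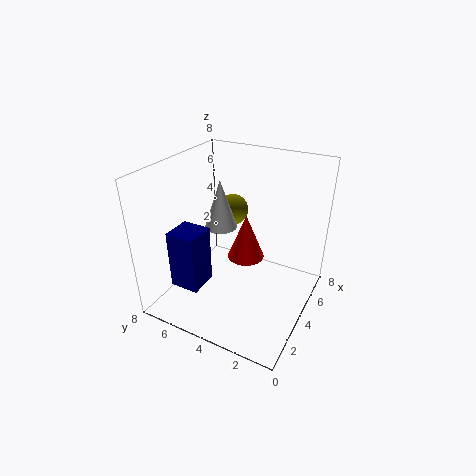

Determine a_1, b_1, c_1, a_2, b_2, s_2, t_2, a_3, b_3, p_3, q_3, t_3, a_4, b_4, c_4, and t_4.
a_1 = 7, b_1 = 6, c_1 = 4, a_2 = 5.5, b_2 = 6, s_2 = 1, t_2 = 3, a_3 = 0.5, b_3 = 4.5, p_3 = 1.5, q_3 = 1.5, t_3 = 3, a_4 = 4, b_4 = 3.5, c_4 = 3, t_4 = 2.5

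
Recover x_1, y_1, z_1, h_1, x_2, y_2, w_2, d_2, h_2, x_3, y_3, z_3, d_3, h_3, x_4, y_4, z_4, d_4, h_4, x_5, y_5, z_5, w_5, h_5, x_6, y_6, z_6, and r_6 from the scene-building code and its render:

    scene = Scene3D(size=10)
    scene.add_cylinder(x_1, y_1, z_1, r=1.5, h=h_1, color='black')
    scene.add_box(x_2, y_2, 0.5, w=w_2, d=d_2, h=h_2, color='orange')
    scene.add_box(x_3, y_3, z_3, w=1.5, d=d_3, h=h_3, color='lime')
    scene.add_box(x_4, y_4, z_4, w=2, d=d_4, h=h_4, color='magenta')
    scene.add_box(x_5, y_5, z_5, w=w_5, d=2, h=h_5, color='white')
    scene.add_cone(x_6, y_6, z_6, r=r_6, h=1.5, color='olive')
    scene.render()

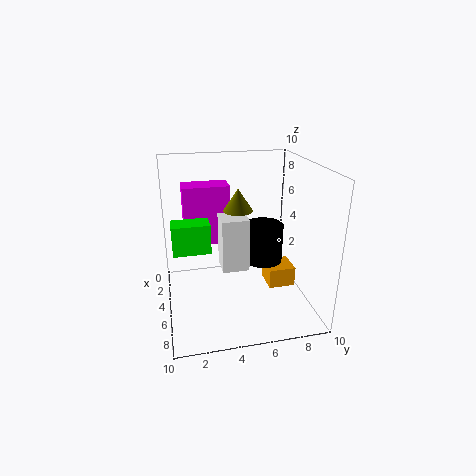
x_1 = 3; y_1 = 7.5; z_1 = 2; h_1 = 3; x_2 = 3; y_2 = 7.5; w_2 = 2; d_2 = 2; h_2 = 1.5; x_3 = 4.5; y_3 = 0.5; z_3 = 4.5; d_3 = 2.5; h_3 = 2; x_4 = 0.5; y_4 = 1.5; z_4 = 3.5; d_4 = 3.5; h_4 = 4.5; x_5 = 2.5; y_5 = 4; z_5 = 2; w_5 = 2; h_5 = 4; x_6 = 5; y_6 = 5; z_6 = 7; r_6 = 1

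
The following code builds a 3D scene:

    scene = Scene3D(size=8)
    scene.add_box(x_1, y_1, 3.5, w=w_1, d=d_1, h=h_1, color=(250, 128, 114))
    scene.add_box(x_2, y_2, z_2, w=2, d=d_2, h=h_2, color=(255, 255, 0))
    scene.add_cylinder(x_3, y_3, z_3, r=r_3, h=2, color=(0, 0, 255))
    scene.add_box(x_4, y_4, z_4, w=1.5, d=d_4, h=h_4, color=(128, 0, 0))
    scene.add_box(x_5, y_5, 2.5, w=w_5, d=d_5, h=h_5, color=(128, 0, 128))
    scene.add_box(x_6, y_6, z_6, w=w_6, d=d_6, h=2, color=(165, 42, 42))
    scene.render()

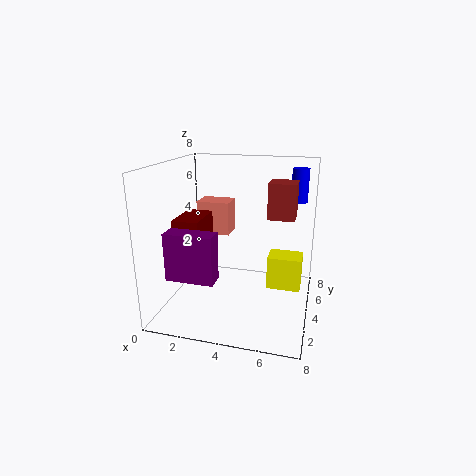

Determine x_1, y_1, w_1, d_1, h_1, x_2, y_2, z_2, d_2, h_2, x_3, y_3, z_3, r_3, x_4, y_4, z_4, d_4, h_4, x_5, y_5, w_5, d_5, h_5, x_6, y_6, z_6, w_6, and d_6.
x_1 = 1; y_1 = 5.5; w_1 = 2; d_1 = 1.5; h_1 = 2; x_2 = 5.5; y_2 = 5; z_2 = 0.5; d_2 = 1.5; h_2 = 2; x_3 = 7; y_3 = 7; z_3 = 5.5; r_3 = 0.5; x_4 = 0.5; y_4 = 3; z_4 = 2.5; d_4 = 2.5; h_4 = 2.5; x_5 = 1; y_5 = 1; w_5 = 2.5; d_5 = 1; h_5 = 2.5; x_6 = 5.5; y_6 = 4.5; z_6 = 5; w_6 = 1.5; d_6 = 1.5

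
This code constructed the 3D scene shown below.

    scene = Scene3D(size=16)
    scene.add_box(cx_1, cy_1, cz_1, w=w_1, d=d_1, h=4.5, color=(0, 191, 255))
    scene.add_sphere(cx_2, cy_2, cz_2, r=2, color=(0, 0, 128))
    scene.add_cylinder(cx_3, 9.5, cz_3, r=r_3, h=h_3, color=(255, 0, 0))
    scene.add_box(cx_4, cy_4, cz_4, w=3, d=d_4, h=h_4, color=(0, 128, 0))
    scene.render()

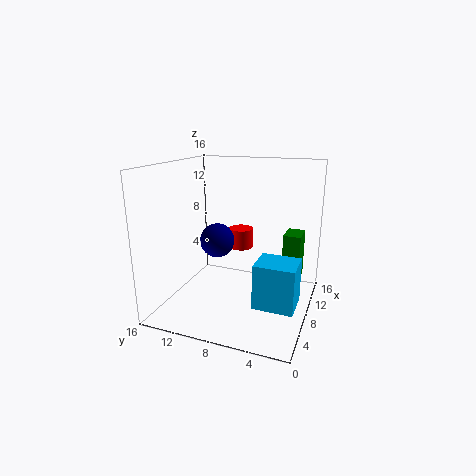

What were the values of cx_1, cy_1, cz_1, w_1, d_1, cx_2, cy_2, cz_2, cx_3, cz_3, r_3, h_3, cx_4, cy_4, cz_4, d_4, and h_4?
cx_1 = 2.5, cy_1 = 0.5, cz_1 = 3, w_1 = 3.5, d_1 = 4, cx_2 = 9, cy_2 = 11, cz_2 = 7, cx_3 = 13, cz_3 = 5, r_3 = 1.5, h_3 = 2.5, cx_4 = 10.5, cy_4 = 1.5, cz_4 = 2.5, d_4 = 2, h_4 = 5.5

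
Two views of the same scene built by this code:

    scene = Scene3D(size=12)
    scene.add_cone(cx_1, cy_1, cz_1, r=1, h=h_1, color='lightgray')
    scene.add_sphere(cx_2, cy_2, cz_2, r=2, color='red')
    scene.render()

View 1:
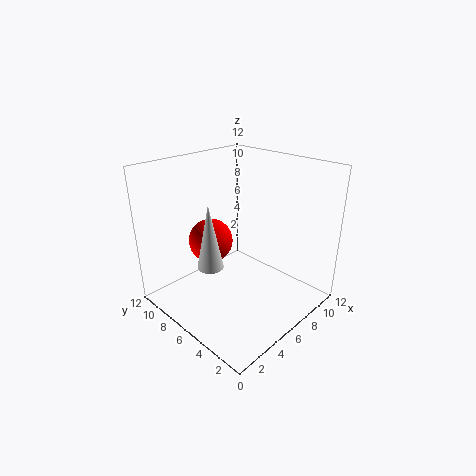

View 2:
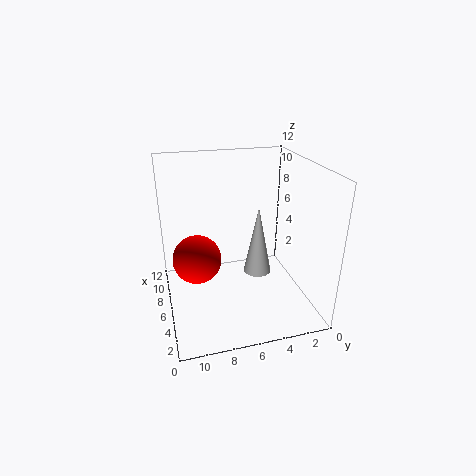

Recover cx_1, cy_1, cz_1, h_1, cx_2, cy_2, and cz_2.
cx_1 = 2.5, cy_1 = 5.5, cz_1 = 5, h_1 = 5, cx_2 = 6, cy_2 = 9.5, cz_2 = 4.5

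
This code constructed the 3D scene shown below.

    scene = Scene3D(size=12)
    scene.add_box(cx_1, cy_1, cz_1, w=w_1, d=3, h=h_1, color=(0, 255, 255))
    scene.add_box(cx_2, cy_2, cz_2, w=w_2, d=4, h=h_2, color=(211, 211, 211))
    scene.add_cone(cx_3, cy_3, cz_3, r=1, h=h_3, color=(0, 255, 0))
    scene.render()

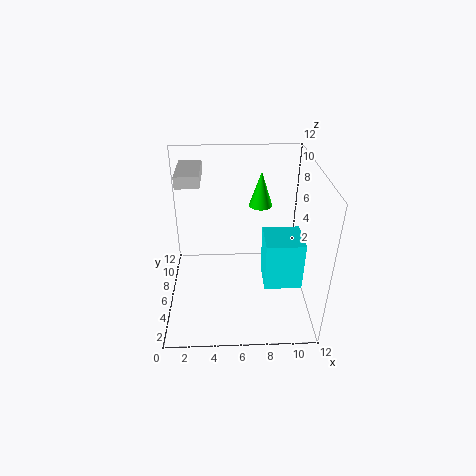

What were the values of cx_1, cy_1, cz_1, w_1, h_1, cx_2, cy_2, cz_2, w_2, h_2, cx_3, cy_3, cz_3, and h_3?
cx_1 = 8; cy_1 = 3; cz_1 = 3; w_1 = 3; h_1 = 4; cx_2 = 1; cy_2 = 7; cz_2 = 10; w_2 = 2; h_2 = 1; cx_3 = 8; cy_3 = 8; cz_3 = 8; h_3 = 3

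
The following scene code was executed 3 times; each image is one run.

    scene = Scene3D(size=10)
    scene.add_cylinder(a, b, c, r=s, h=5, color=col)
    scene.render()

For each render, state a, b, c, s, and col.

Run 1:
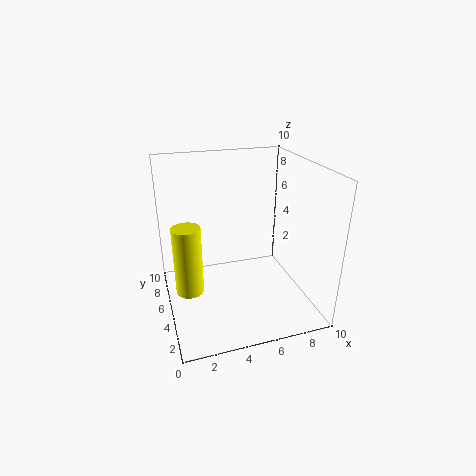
a = 1.5, b = 5.5, c = 1, s = 1, col = 'yellow'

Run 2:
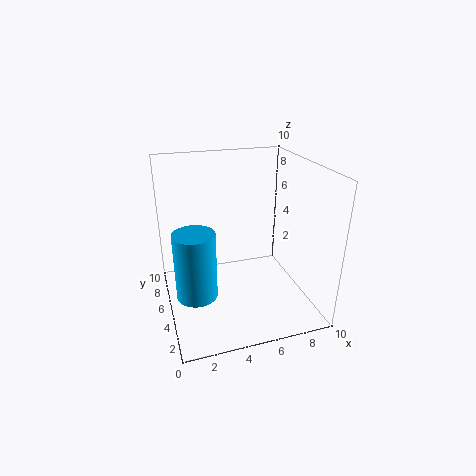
a = 2, b = 5.5, c = 0.5, s = 1.5, col = 'deepskyblue'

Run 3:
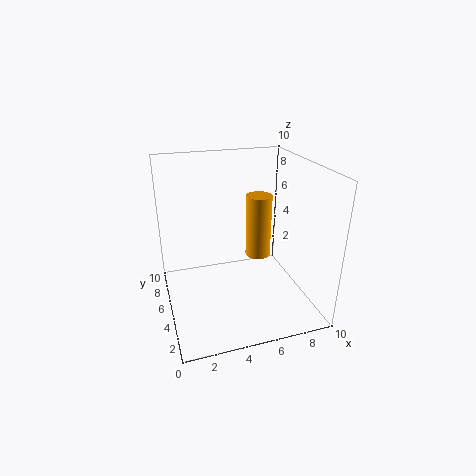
a = 7.5, b = 7.5, c = 2, s = 1, col = 'orange'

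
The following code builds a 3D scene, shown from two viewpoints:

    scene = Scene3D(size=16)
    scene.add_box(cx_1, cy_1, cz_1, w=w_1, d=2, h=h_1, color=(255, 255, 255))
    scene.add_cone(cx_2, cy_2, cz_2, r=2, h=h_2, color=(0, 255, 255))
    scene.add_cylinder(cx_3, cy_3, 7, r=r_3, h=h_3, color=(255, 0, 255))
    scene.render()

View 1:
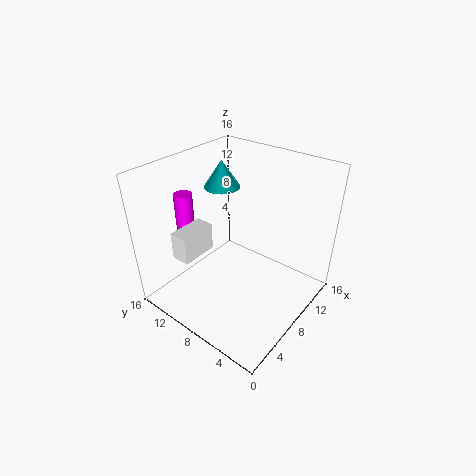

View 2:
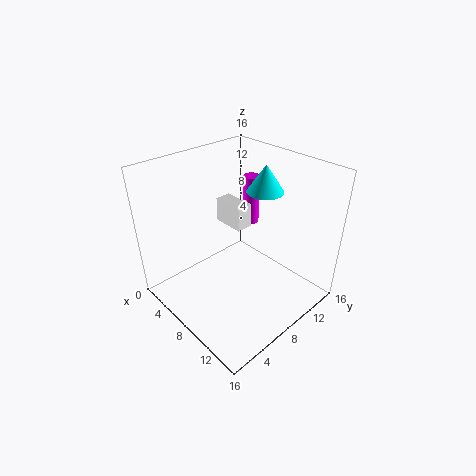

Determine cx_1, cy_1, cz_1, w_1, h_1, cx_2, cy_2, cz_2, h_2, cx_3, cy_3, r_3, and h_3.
cx_1 = 2, cy_1 = 10, cz_1 = 7, w_1 = 4, h_1 = 3, cx_2 = 9, cy_2 = 11, cz_2 = 13, h_2 = 3, cx_3 = 5, cy_3 = 13, r_3 = 1, h_3 = 6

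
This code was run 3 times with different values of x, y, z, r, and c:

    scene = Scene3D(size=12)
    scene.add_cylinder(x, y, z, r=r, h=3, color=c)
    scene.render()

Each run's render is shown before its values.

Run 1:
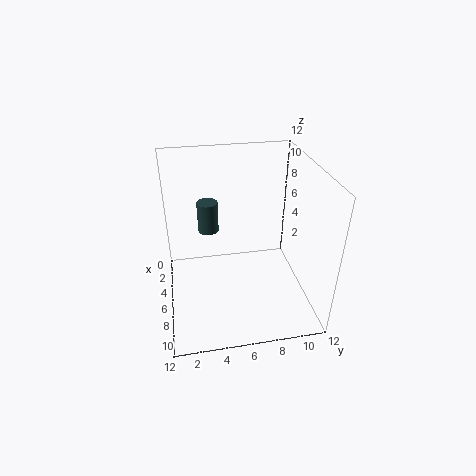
x = 1; y = 4; z = 4; r = 1; c = 'darkslategray'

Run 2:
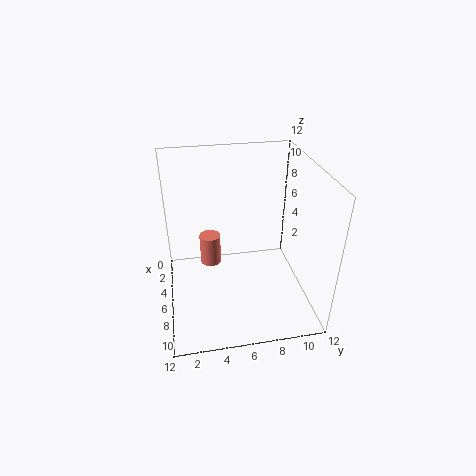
x = 2; y = 4; z = 1; r = 1; c = 'salmon'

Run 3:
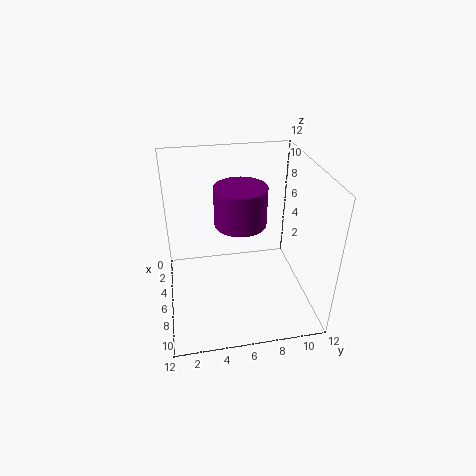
x = 7; y = 6; z = 8; r = 2; c = 'purple'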